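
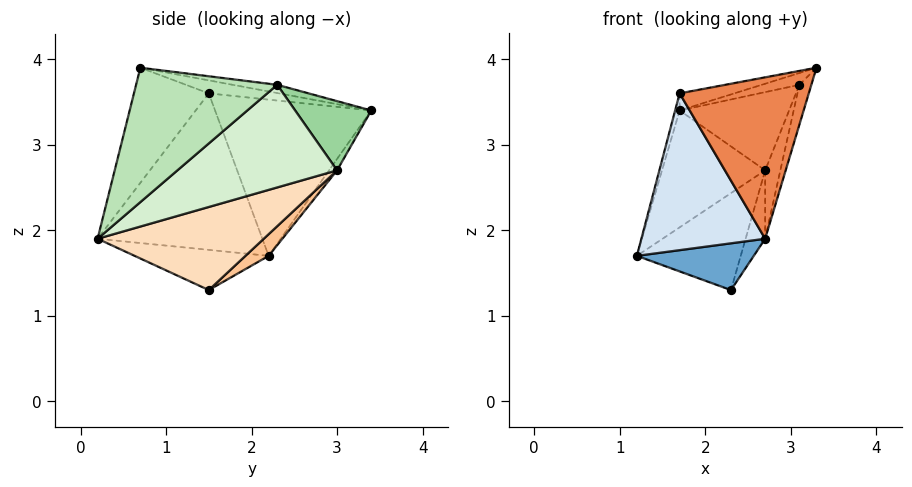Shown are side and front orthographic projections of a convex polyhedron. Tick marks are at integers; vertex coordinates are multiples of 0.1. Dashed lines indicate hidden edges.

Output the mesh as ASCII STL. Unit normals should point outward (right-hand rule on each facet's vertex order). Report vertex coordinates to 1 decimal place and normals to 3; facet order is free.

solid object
 facet normal -0.554 -0.483 -0.678
  outer loop
   vertex 2.7 0.2 1.9
   vertex 1.2 2.2 1.7
   vertex 2.3 1.5 1.3
  endloop
 endfacet
 facet normal -0.964 0.028 0.264
  outer loop
   vertex 1.7 1.5 3.6
   vertex 1.7 3.4 3.4
   vertex 1.2 2.2 1.7
  endloop
 endfacet
 facet normal -0.133 0.104 0.986
  outer loop
   vertex 1.7 1.5 3.6
   vertex 3.3 0.7 3.9
   vertex 1.7 3.4 3.4
  endloop
 endfacet
 facet normal -0.799 -0.601 -0.011
  outer loop
   vertex 1.7 1.5 3.6
   vertex 1.2 2.2 1.7
   vertex 2.7 0.2 1.9
  endloop
 endfacet
 facet normal -0.471 -0.812 0.344
  outer loop
   vertex 1.7 1.5 3.6
   vertex 2.7 0.2 1.9
   vertex 3.3 0.7 3.9
  endloop
 endfacet
 facet normal -0.064 0.824 -0.563
  outer loop
   vertex 2.7 3.0 2.7
   vertex 1.2 2.2 1.7
   vertex 1.7 3.4 3.4
  endloop
 endfacet
 facet normal 0.146 0.654 -0.742
  outer loop
   vertex 2.7 3.0 2.7
   vertex 2.3 1.5 1.3
   vertex 1.2 2.2 1.7
  endloop
 endfacet
 facet normal 0.919 0.108 -0.379
  outer loop
   vertex 2.7 3.0 2.7
   vertex 2.7 0.2 1.9
   vertex 2.3 1.5 1.3
  endloop
 endfacet
 facet normal -0.127 0.107 0.986
  outer loop
   vertex 3.1 2.3 3.7
   vertex 1.7 3.4 3.4
   vertex 3.3 0.7 3.9
  endloop
 endfacet
 facet normal 0.539 0.776 0.327
  outer loop
   vertex 3.1 2.3 3.7
   vertex 2.7 3.0 2.7
   vertex 1.7 3.4 3.4
  endloop
 endfacet
 facet normal 0.949 0.081 -0.305
  outer loop
   vertex 3.1 2.3 3.7
   vertex 3.3 0.7 3.9
   vertex 2.7 0.2 1.9
  endloop
 endfacet
 facet normal 0.945 0.090 -0.315
  outer loop
   vertex 3.1 2.3 3.7
   vertex 2.7 0.2 1.9
   vertex 2.7 3.0 2.7
  endloop
 endfacet
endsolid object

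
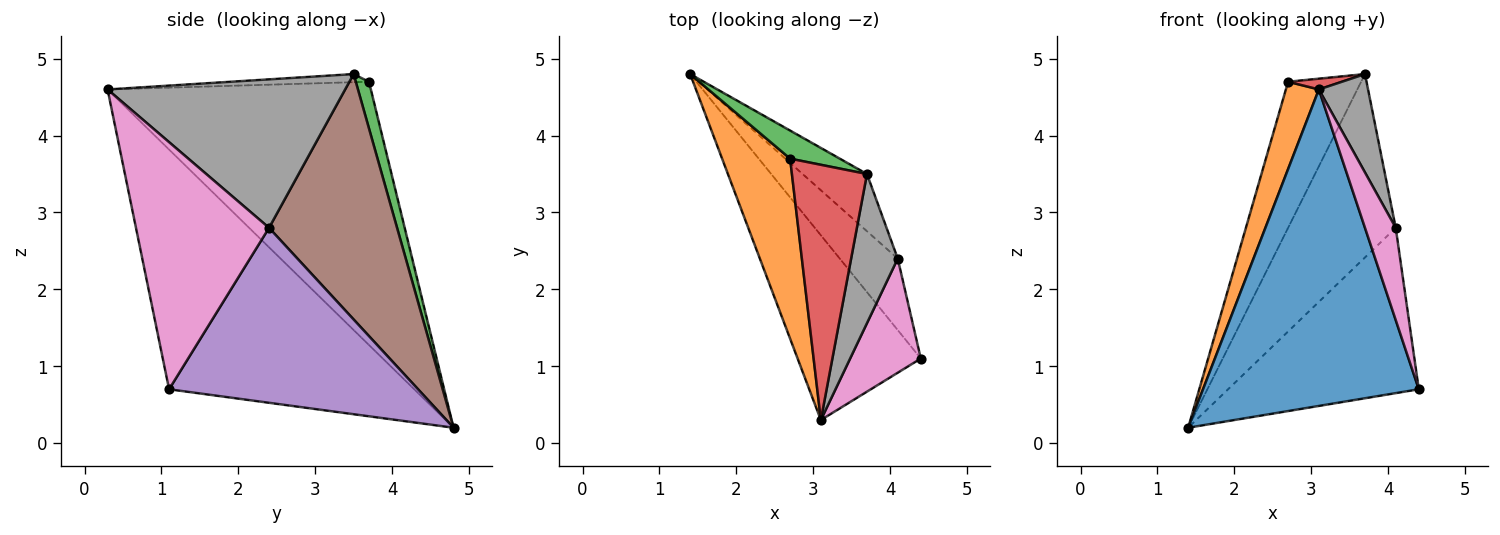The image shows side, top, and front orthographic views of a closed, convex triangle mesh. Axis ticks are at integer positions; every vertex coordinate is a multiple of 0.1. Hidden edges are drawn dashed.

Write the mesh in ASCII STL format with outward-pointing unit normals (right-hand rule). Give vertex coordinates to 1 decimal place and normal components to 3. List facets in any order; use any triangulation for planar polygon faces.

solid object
 facet normal -0.700 -0.616 -0.360
  outer loop
   vertex 3.1 0.3 4.6
   vertex 1.4 4.8 0.2
   vertex 4.4 1.1 0.7
  endloop
 endfacet
 facet normal -0.961 -0.120 0.248
  outer loop
   vertex 2.7 3.7 4.7
   vertex 1.4 4.8 0.2
   vertex 3.1 0.3 4.6
  endloop
 endfacet
 facet normal 0.175 0.967 0.186
  outer loop
   vertex 2.7 3.7 4.7
   vertex 3.7 3.5 4.8
   vertex 1.4 4.8 0.2
  endloop
 endfacet
 facet normal -0.108 -0.042 0.993
  outer loop
   vertex 2.7 3.7 4.7
   vertex 3.1 0.3 4.6
   vertex 3.7 3.5 4.8
  endloop
 endfacet
 facet normal 0.768 0.588 -0.254
  outer loop
   vertex 4.1 2.4 2.8
   vertex 4.4 1.1 0.7
   vertex 1.4 4.8 0.2
  endloop
 endfacet
 facet normal 0.750 0.631 -0.197
  outer loop
   vertex 4.1 2.4 2.8
   vertex 1.4 4.8 0.2
   vertex 3.7 3.5 4.8
  endloop
 endfacet
 facet normal 0.939 -0.217 0.268
  outer loop
   vertex 4.1 2.4 2.8
   vertex 3.1 0.3 4.6
   vertex 4.4 1.1 0.7
  endloop
 endfacet
 facet normal 0.936 -0.194 0.294
  outer loop
   vertex 4.1 2.4 2.8
   vertex 3.7 3.5 4.8
   vertex 3.1 0.3 4.6
  endloop
 endfacet
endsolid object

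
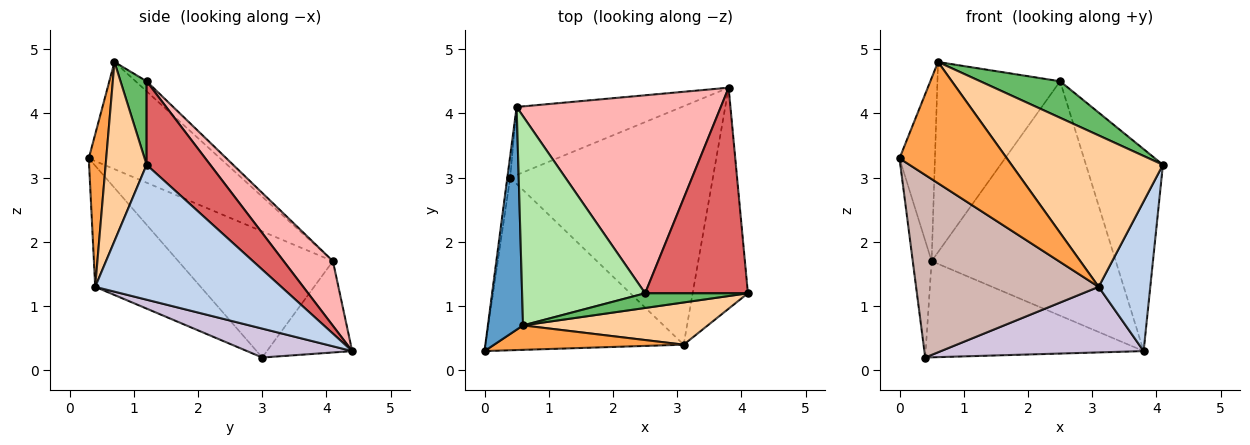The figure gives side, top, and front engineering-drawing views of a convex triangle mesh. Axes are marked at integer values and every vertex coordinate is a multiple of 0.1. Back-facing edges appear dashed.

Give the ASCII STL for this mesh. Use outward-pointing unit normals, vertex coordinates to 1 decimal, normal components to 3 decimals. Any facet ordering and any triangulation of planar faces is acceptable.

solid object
 facet normal -0.920 0.248 0.302
  outer loop
   vertex 0.5 4.1 1.7
   vertex 0.0 0.3 3.3
   vertex 0.6 0.7 4.8
  endloop
 endfacet
 facet normal 0.896 -0.249 -0.367
  outer loop
   vertex 3.1 0.4 1.3
   vertex 3.8 4.4 0.3
   vertex 4.1 1.2 3.2
  endloop
 endfacet
 facet normal 0.157 -0.968 0.195
  outer loop
   vertex 3.1 0.4 1.3
   vertex 0.6 0.7 4.8
   vertex 0.0 0.3 3.3
  endloop
 endfacet
 facet normal 0.252 -0.932 0.260
  outer loop
   vertex 3.1 0.4 1.3
   vertex 4.1 1.2 3.2
   vertex 0.6 0.7 4.8
  endloop
 endfacet
 facet normal 0.290 -0.888 0.357
  outer loop
   vertex 2.5 1.2 4.5
   vertex 0.6 0.7 4.8
   vertex 4.1 1.2 3.2
  endloop
 endfacet
 facet normal -0.060 0.672 0.738
  outer loop
   vertex 2.5 1.2 4.5
   vertex 0.5 4.1 1.7
   vertex 0.6 0.7 4.8
  endloop
 endfacet
 facet normal 0.501 0.606 0.617
  outer loop
   vertex 2.5 1.2 4.5
   vertex 4.1 1.2 3.2
   vertex 3.8 4.4 0.3
  endloop
 endfacet
 facet normal 0.200 0.748 0.632
  outer loop
   vertex 2.5 1.2 4.5
   vertex 3.8 4.4 0.3
   vertex 0.5 4.1 1.7
  endloop
 endfacet
 facet normal -0.304 0.778 -0.550
  outer loop
   vertex 0.4 3.0 0.2
   vertex 0.5 4.1 1.7
   vertex 3.8 4.4 0.3
  endloop
 endfacet
 facet normal 0.136 -0.263 -0.955
  outer loop
   vertex 0.4 3.0 0.2
   vertex 3.8 4.4 0.3
   vertex 3.1 0.4 1.3
  endloop
 endfacet
 facet normal -0.992 0.121 -0.023
  outer loop
   vertex 0.4 3.0 0.2
   vertex 0.0 0.3 3.3
   vertex 0.5 4.1 1.7
  endloop
 endfacet
 facet normal -0.387 -0.670 -0.633
  outer loop
   vertex 0.4 3.0 0.2
   vertex 3.1 0.4 1.3
   vertex 0.0 0.3 3.3
  endloop
 endfacet
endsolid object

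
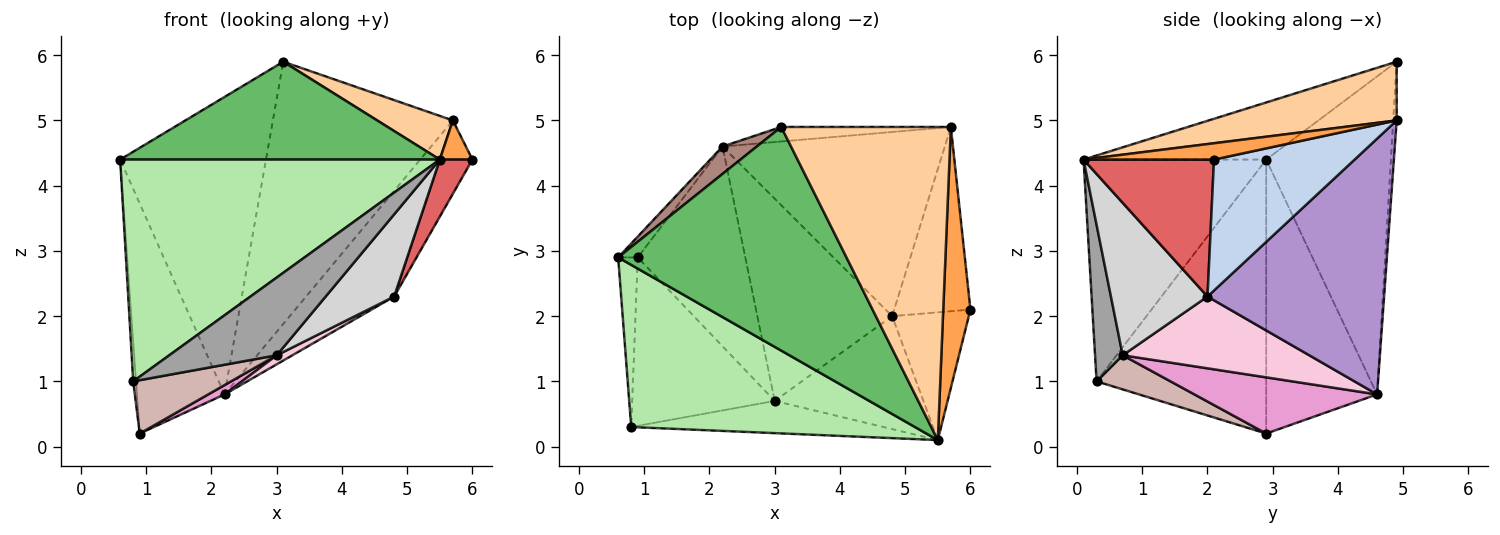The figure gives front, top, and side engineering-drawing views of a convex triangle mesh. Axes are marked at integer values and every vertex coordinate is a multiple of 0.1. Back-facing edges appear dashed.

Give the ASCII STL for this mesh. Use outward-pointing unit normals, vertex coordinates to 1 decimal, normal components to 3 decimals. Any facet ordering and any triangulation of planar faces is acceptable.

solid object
 facet normal -0.997 0.016 -0.071
  outer loop
   vertex 0.8 0.3 1.0
   vertex 0.6 2.9 4.4
   vertex 0.9 2.9 0.2
  endloop
 endfacet
 facet normal 0.847 0.197 -0.494
  outer loop
   vertex 4.8 2.0 2.3
   vertex 5.7 4.9 5.0
   vertex 6.0 2.1 4.4
  endloop
 endfacet
 facet normal 0.510 -0.128 0.850
  outer loop
   vertex 5.5 0.1 4.4
   vertex 6.0 2.1 4.4
   vertex 5.7 4.9 5.0
  endloop
 endfacet
 facet normal 0.324 -0.131 0.937
  outer loop
   vertex 5.5 0.1 4.4
   vertex 5.7 4.9 5.0
   vertex 3.1 4.9 5.9
  endloop
 endfacet
 facet normal -0.223 -0.391 0.893
  outer loop
   vertex 5.5 0.1 4.4
   vertex 3.1 4.9 5.9
   vertex 0.6 2.9 4.4
  endloop
 endfacet
 facet normal -0.419 -0.733 0.536
  outer loop
   vertex 5.5 0.1 4.4
   vertex 0.6 2.9 4.4
   vertex 0.8 0.3 1.0
  endloop
 endfacet
 facet normal 0.853 -0.213 -0.477
  outer loop
   vertex 5.5 0.1 4.4
   vertex 4.8 2.0 2.3
   vertex 6.0 2.1 4.4
  endloop
 endfacet
 facet normal -0.019 0.998 -0.055
  outer loop
   vertex 2.2 4.6 0.8
   vertex 3.1 4.9 5.9
   vertex 5.7 4.9 5.0
  endloop
 endfacet
 facet normal 0.706 0.352 -0.614
  outer loop
   vertex 2.2 4.6 0.8
   vertex 5.7 4.9 5.0
   vertex 4.8 2.0 2.3
  endloop
 endfacet
 facet normal -0.783 0.619 -0.056
  outer loop
   vertex 2.2 4.6 0.8
   vertex 0.9 2.9 0.2
   vertex 0.6 2.9 4.4
  endloop
 endfacet
 facet normal -0.648 0.758 0.070
  outer loop
   vertex 2.2 4.6 0.8
   vertex 0.6 2.9 4.4
   vertex 3.1 4.9 5.9
  endloop
 endfacet
 facet normal 0.223 -0.295 -0.929
  outer loop
   vertex 3.0 0.7 1.4
   vertex 0.8 0.3 1.0
   vertex 0.9 2.9 0.2
  endloop
 endfacet
 facet normal 0.463 -0.041 -0.886
  outer loop
   vertex 3.0 0.7 1.4
   vertex 0.9 2.9 0.2
   vertex 2.2 4.6 0.8
  endloop
 endfacet
 facet normal 0.469 -0.039 -0.882
  outer loop
   vertex 3.0 0.7 1.4
   vertex 2.2 4.6 0.8
   vertex 4.8 2.0 2.3
  endloop
 endfacet
 facet normal 0.231 -0.899 -0.372
  outer loop
   vertex 3.0 0.7 1.4
   vertex 5.5 0.1 4.4
   vertex 0.8 0.3 1.0
  endloop
 endfacet
 facet normal 0.638 -0.453 -0.622
  outer loop
   vertex 3.0 0.7 1.4
   vertex 4.8 2.0 2.3
   vertex 5.5 0.1 4.4
  endloop
 endfacet
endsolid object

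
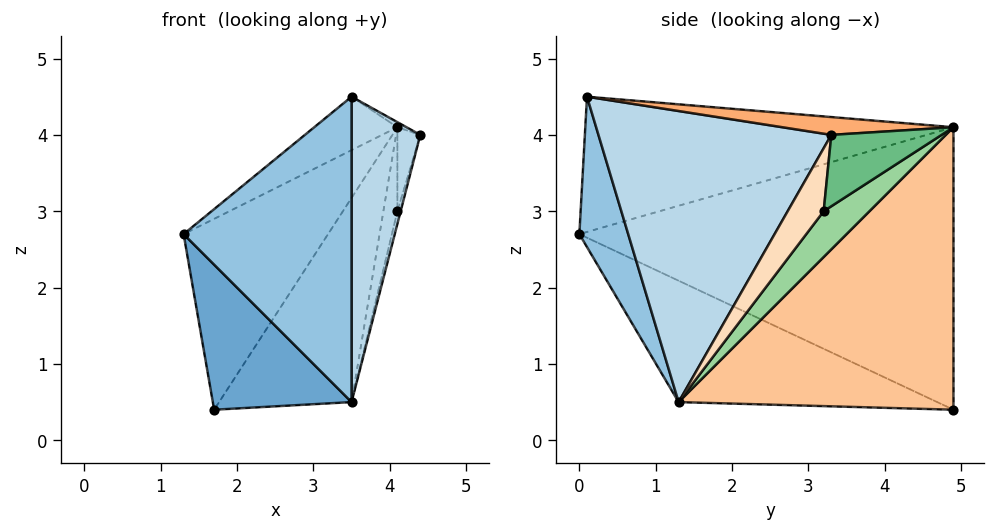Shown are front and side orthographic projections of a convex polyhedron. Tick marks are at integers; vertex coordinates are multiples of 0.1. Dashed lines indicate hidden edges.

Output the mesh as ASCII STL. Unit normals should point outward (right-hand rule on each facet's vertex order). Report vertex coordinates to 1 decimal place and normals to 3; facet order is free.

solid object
 facet normal -0.575 -0.309 -0.758
  outer loop
   vertex 3.5 1.3 0.5
   vertex 1.3 0.0 2.7
   vertex 1.7 4.9 0.4
  endloop
 endfacet
 facet normal 0.268 -0.923 -0.277
  outer loop
   vertex 3.5 1.3 0.5
   vertex 3.5 0.1 4.5
   vertex 1.3 0.0 2.7
  endloop
 endfacet
 facet normal 0.956 -0.282 -0.085
  outer loop
   vertex 3.5 1.3 0.5
   vertex 4.4 3.3 4.0
   vertex 3.5 0.1 4.5
  endloop
 endfacet
 facet normal -0.798 0.308 0.518
  outer loop
   vertex 4.1 4.9 4.1
   vertex 1.7 4.9 0.4
   vertex 1.3 0.0 2.7
  endloop
 endfacet
 facet normal -0.631 0.142 0.763
  outer loop
   vertex 4.1 4.9 4.1
   vertex 1.3 0.0 2.7
   vertex 3.5 0.1 4.5
  endloop
 endfacet
 facet normal 0.423 0.023 0.906
  outer loop
   vertex 4.1 4.9 4.1
   vertex 3.5 0.1 4.5
   vertex 4.4 3.3 4.0
  endloop
 endfacet
 facet normal 0.778 0.375 -0.505
  outer loop
   vertex 4.1 4.9 4.1
   vertex 3.5 1.3 0.5
   vertex 1.7 4.9 0.4
  endloop
 endfacet
 facet normal 0.952 0.087 -0.294
  outer loop
   vertex 4.1 3.2 3.0
   vertex 4.4 3.3 4.0
   vertex 3.5 1.3 0.5
  endloop
 endfacet
 facet normal 0.934 0.194 -0.300
  outer loop
   vertex 4.1 3.2 3.0
   vertex 4.1 4.9 4.1
   vertex 4.4 3.3 4.0
  endloop
 endfacet
 facet normal 0.872 0.266 -0.412
  outer loop
   vertex 4.1 3.2 3.0
   vertex 3.5 1.3 0.5
   vertex 4.1 4.9 4.1
  endloop
 endfacet
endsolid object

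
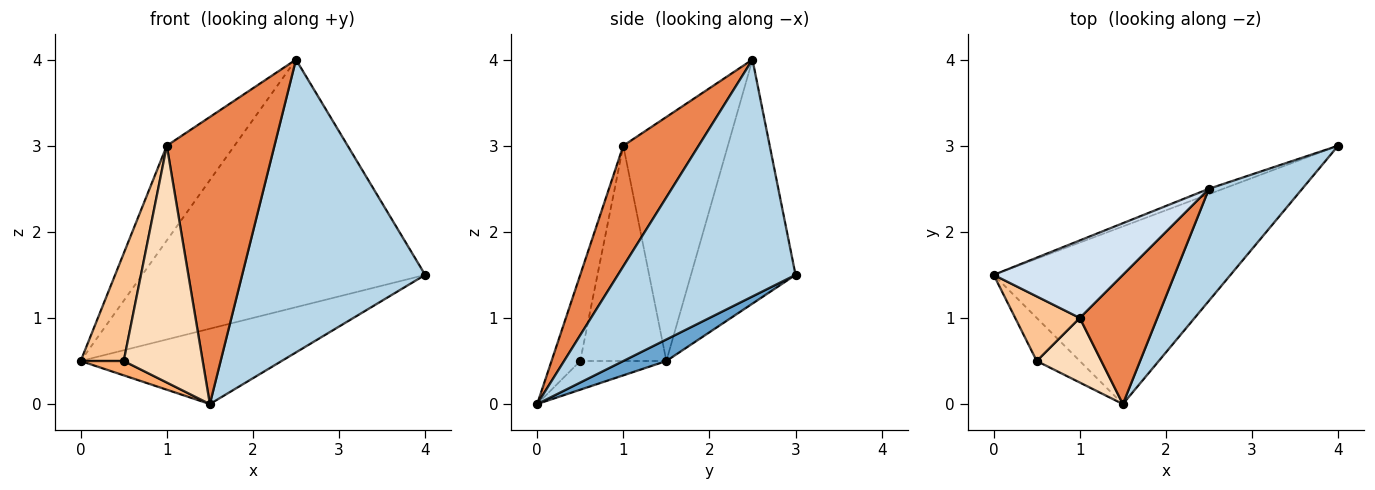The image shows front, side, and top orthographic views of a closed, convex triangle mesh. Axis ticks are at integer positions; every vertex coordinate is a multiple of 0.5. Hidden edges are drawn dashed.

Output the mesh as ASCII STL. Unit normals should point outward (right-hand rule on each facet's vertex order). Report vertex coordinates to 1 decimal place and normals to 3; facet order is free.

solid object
 facet normal 0.083 0.389 -0.917
  outer loop
   vertex 1.5 0.0 0.0
   vertex 0.0 1.5 0.5
   vertex 4.0 3.0 1.5
  endloop
 endfacet
 facet normal -0.347 0.938 -0.020
  outer loop
   vertex 2.5 2.5 4.0
   vertex 4.0 3.0 1.5
   vertex 0.0 1.5 0.5
  endloop
 endfacet
 facet normal 0.672 -0.692 0.265
  outer loop
   vertex 2.5 2.5 4.0
   vertex 1.5 0.0 0.0
   vertex 4.0 3.0 1.5
  endloop
 endfacet
 facet normal -0.767 0.496 0.406
  outer loop
   vertex 1.0 1.0 3.0
   vertex 2.5 2.5 4.0
   vertex 0.0 1.5 0.5
  endloop
 endfacet
 facet normal 0.538 -0.769 0.346
  outer loop
   vertex 1.0 1.0 3.0
   vertex 1.5 0.0 0.0
   vertex 2.5 2.5 4.0
  endloop
 endfacet
 facet normal -0.535 -0.267 -0.802
  outer loop
   vertex 0.5 0.5 0.5
   vertex 0.0 1.5 0.5
   vertex 1.5 0.0 0.0
  endloop
 endfacet
 facet normal -0.864 -0.432 0.259
  outer loop
   vertex 0.5 0.5 0.5
   vertex 1.0 1.0 3.0
   vertex 0.0 1.5 0.5
  endloop
 endfacet
 facet normal -0.331 -0.910 0.248
  outer loop
   vertex 0.5 0.5 0.5
   vertex 1.5 0.0 0.0
   vertex 1.0 1.0 3.0
  endloop
 endfacet
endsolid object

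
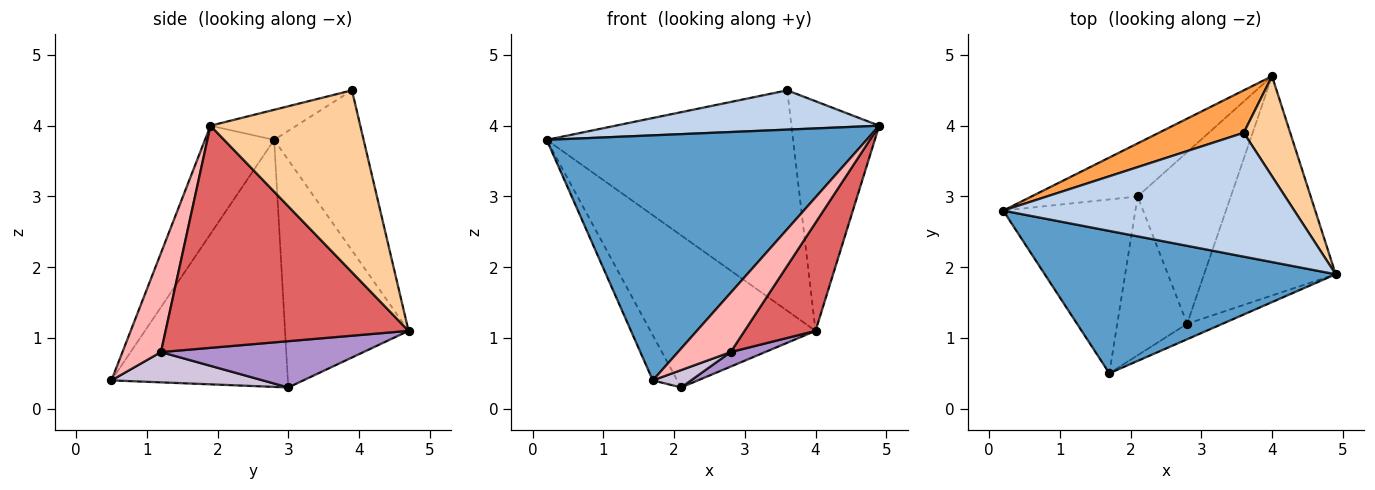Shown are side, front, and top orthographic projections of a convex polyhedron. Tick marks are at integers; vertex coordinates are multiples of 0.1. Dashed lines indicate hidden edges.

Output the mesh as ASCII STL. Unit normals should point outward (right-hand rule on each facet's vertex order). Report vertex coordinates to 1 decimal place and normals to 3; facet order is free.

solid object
 facet normal -0.184 -0.850 0.494
  outer loop
   vertex 1.7 0.5 0.4
   vertex 4.9 1.9 4.0
   vertex 0.2 2.8 3.8
  endloop
 endfacet
 facet normal -0.098 -0.301 0.949
  outer loop
   vertex 3.6 3.9 4.5
   vertex 0.2 2.8 3.8
   vertex 4.9 1.9 4.0
  endloop
 endfacet
 facet normal -0.336 0.925 0.178
  outer loop
   vertex 3.6 3.9 4.5
   vertex 4.0 4.7 1.1
   vertex 0.2 2.8 3.8
  endloop
 endfacet
 facet normal 0.843 0.494 0.215
  outer loop
   vertex 3.6 3.9 4.5
   vertex 4.9 1.9 4.0
   vertex 4.0 4.7 1.1
  endloop
 endfacet
 facet normal -0.577 0.771 -0.269
  outer loop
   vertex 2.1 3.0 0.3
   vertex 0.2 2.8 3.8
   vertex 4.0 4.7 1.1
  endloop
 endfacet
 facet normal -0.875 0.121 -0.468
  outer loop
   vertex 2.1 3.0 0.3
   vertex 1.7 0.5 0.4
   vertex 0.2 2.8 3.8
  endloop
 endfacet
 facet normal 0.834 -0.244 -0.494
  outer loop
   vertex 2.8 1.2 0.8
   vertex 4.0 4.7 1.1
   vertex 4.9 1.9 4.0
  endloop
 endfacet
 facet normal 0.578 -0.790 -0.206
  outer loop
   vertex 2.8 1.2 0.8
   vertex 4.9 1.9 4.0
   vertex 1.7 0.5 0.4
  endloop
 endfacet
 facet normal 0.444 -0.076 -0.893
  outer loop
   vertex 2.8 1.2 0.8
   vertex 2.1 3.0 0.3
   vertex 4.0 4.7 1.1
  endloop
 endfacet
 facet normal 0.396 -0.100 -0.913
  outer loop
   vertex 2.8 1.2 0.8
   vertex 1.7 0.5 0.4
   vertex 2.1 3.0 0.3
  endloop
 endfacet
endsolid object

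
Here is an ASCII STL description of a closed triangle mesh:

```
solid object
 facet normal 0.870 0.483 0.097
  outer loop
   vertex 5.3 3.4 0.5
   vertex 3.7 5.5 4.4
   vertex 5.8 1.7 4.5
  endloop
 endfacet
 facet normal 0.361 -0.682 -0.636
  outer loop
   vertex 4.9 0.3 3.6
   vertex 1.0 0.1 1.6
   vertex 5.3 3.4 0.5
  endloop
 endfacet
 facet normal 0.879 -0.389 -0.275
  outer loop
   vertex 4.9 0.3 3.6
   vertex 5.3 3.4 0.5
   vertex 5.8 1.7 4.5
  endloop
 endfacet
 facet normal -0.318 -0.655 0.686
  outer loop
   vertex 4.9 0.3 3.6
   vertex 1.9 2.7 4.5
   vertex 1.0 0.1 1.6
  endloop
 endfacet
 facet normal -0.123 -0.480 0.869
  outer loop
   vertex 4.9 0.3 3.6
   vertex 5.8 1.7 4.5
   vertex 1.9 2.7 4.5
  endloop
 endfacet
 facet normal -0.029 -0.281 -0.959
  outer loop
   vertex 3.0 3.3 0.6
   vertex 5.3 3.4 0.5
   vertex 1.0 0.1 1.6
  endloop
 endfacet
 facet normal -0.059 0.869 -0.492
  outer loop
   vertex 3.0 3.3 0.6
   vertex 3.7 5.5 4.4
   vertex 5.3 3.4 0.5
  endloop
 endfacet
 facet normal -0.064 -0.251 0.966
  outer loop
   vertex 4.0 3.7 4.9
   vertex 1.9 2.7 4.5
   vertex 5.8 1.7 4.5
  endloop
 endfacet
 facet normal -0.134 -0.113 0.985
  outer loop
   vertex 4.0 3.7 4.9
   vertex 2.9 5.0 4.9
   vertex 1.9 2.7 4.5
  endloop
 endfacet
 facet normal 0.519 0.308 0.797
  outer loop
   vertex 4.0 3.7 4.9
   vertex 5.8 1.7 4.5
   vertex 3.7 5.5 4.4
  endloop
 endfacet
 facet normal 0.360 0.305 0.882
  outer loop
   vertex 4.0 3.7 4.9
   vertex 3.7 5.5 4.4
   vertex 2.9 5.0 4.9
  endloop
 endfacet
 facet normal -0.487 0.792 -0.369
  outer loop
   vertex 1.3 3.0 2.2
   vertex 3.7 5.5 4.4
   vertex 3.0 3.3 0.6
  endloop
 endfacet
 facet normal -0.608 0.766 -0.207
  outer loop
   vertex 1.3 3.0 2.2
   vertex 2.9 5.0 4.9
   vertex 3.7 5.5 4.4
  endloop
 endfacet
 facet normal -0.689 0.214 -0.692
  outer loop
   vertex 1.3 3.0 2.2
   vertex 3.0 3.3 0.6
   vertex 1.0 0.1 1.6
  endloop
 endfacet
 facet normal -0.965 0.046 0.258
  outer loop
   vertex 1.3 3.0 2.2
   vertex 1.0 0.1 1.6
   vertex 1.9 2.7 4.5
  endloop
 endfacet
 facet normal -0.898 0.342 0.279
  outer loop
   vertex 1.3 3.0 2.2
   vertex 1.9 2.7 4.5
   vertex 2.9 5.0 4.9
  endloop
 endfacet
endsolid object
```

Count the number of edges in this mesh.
24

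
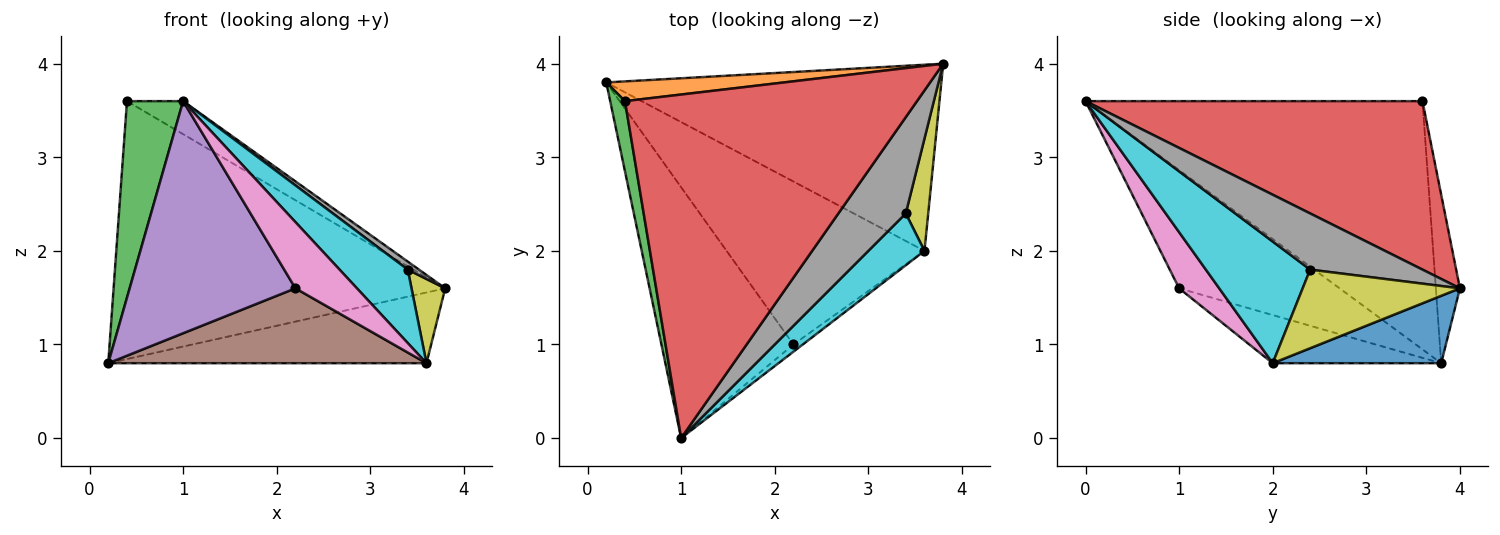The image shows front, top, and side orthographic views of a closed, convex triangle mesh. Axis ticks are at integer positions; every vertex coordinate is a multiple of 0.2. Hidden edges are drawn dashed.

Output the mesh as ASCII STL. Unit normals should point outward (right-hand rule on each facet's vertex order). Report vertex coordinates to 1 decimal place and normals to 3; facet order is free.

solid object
 facet normal 0.185 0.349 -0.919
  outer loop
   vertex 3.6 2.0 0.8
   vertex 0.2 3.8 0.8
   vertex 3.8 4.0 1.6
  endloop
 endfacet
 facet normal -0.072 0.994 0.076
  outer loop
   vertex 0.4 3.6 3.6
   vertex 3.8 4.0 1.6
   vertex 0.2 3.8 0.8
  endloop
 endfacet
 facet normal -0.985 -0.164 0.059
  outer loop
   vertex 0.4 3.6 3.6
   vertex 0.2 3.8 0.8
   vertex 1.0 0.0 3.6
  endloop
 endfacet
 facet normal 0.498 0.083 0.863
  outer loop
   vertex 0.4 3.6 3.6
   vertex 1.0 0.0 3.6
   vertex 3.8 4.0 1.6
  endloop
 endfacet
 facet normal -0.549 -0.568 -0.613
  outer loop
   vertex 2.2 1.0 1.6
   vertex 1.0 0.0 3.6
   vertex 0.2 3.8 0.8
  endloop
 endfacet
 facet normal -0.216 -0.408 -0.887
  outer loop
   vertex 2.2 1.0 1.6
   vertex 0.2 3.8 0.8
   vertex 3.6 2.0 0.8
  endloop
 endfacet
 facet normal 0.544 -0.834 -0.091
  outer loop
   vertex 2.2 1.0 1.6
   vertex 3.6 2.0 0.8
   vertex 1.0 0.0 3.6
  endloop
 endfacet
 facet normal 0.639 -0.064 0.767
  outer loop
   vertex 3.4 2.4 1.8
   vertex 3.8 4.0 1.6
   vertex 1.0 0.0 3.6
  endloop
 endfacet
 facet normal 0.942 -0.202 0.269
  outer loop
   vertex 3.4 2.4 1.8
   vertex 3.6 2.0 0.8
   vertex 3.8 4.0 1.6
  endloop
 endfacet
 facet normal 0.781 -0.510 0.360
  outer loop
   vertex 3.4 2.4 1.8
   vertex 1.0 0.0 3.6
   vertex 3.6 2.0 0.8
  endloop
 endfacet
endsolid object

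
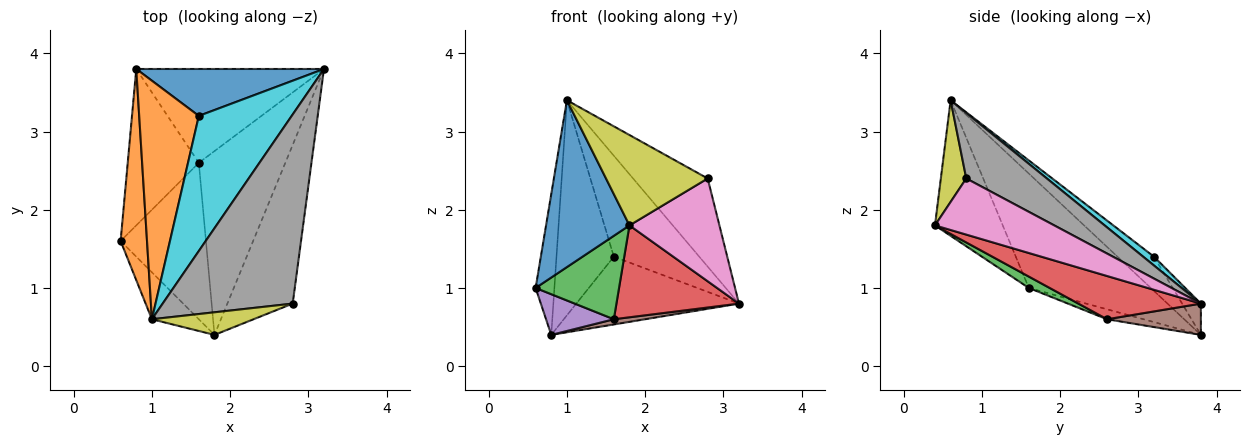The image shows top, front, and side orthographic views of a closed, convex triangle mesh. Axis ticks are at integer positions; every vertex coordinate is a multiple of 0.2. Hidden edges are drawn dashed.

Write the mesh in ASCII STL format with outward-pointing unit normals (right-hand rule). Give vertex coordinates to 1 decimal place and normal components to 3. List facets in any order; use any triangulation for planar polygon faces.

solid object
 facet normal -0.616 -0.758 -0.213
  outer loop
   vertex 1.0 0.6 3.4
   vertex 0.6 1.6 1.0
   vertex 1.8 0.4 1.8
  endloop
 endfacet
 facet normal -0.964 0.148 0.222
  outer loop
   vertex 0.8 3.8 0.4
   vertex 0.6 1.6 1.0
   vertex 1.0 0.6 3.4
  endloop
 endfacet
 facet normal 0.117 -0.467 -0.876
  outer loop
   vertex 1.6 2.6 0.6
   vertex 1.8 0.4 1.8
   vertex 0.6 1.6 1.0
  endloop
 endfacet
 facet normal 0.408 -0.408 -0.816
  outer loop
   vertex 1.6 2.6 0.6
   vertex 3.2 3.8 0.8
   vertex 1.8 0.4 1.8
  endloop
 endfacet
 facet normal -0.134 -0.249 -0.959
  outer loop
   vertex 1.6 2.6 0.6
   vertex 0.6 1.6 1.0
   vertex 0.8 3.8 0.4
  endloop
 endfacet
 facet normal 0.164 -0.055 -0.985
  outer loop
   vertex 1.6 2.6 0.6
   vertex 0.8 3.8 0.4
   vertex 3.2 3.8 0.8
  endloop
 endfacet
 facet normal 0.585 -0.441 -0.681
  outer loop
   vertex 2.8 0.8 2.4
   vertex 1.8 0.4 1.8
   vertex 3.2 3.8 0.8
  endloop
 endfacet
 facet normal 0.415 0.384 0.824
  outer loop
   vertex 2.8 0.8 2.4
   vertex 3.2 3.8 0.8
   vertex 1.0 0.6 3.4
  endloop
 endfacet
 facet normal 0.236 -0.943 0.236
  outer loop
   vertex 2.8 0.8 2.4
   vertex 1.0 0.6 3.4
   vertex 1.8 0.4 1.8
  endloop
 endfacet
 facet normal 0.076 0.597 0.799
  outer loop
   vertex 1.6 3.2 1.4
   vertex 1.0 0.6 3.4
   vertex 3.2 3.8 0.8
  endloop
 endfacet
 facet normal -0.094 0.819 0.567
  outer loop
   vertex 1.6 3.2 1.4
   vertex 3.2 3.8 0.8
   vertex 0.8 3.8 0.4
  endloop
 endfacet
 facet normal -0.392 0.616 0.683
  outer loop
   vertex 1.6 3.2 1.4
   vertex 0.8 3.8 0.4
   vertex 1.0 0.6 3.4
  endloop
 endfacet
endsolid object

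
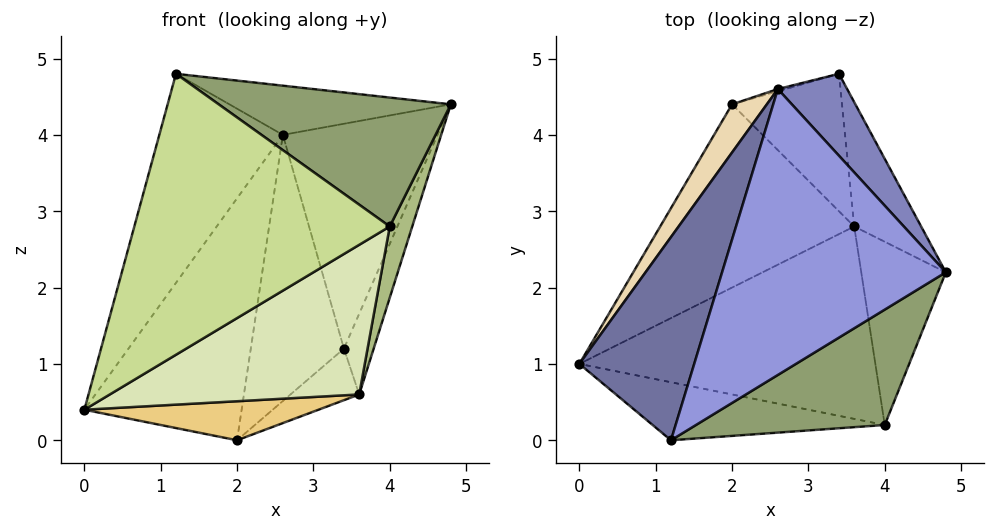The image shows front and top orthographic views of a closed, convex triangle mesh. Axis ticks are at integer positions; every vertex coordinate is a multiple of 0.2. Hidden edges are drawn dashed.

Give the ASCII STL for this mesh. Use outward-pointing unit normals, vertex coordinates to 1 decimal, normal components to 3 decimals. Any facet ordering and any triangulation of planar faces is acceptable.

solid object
 facet normal -0.891 0.326 0.317
  outer loop
   vertex 2.6 4.6 4.0
   vertex 0.0 1.0 0.4
   vertex 1.2 0.0 4.8
  endloop
 endfacet
 facet normal 0.694 0.677 0.247
  outer loop
   vertex 2.6 4.6 4.0
   vertex 4.8 2.2 4.4
   vertex 3.4 4.8 1.2
  endloop
 endfacet
 facet normal 0.006 0.170 0.985
  outer loop
   vertex 2.6 4.6 4.0
   vertex 1.2 0.0 4.8
   vertex 4.8 2.2 4.4
  endloop
 endfacet
 facet normal 0.946 0.176 -0.271
  outer loop
   vertex 3.6 2.8 0.6
   vertex 3.4 4.8 1.2
   vertex 4.8 2.2 4.4
  endloop
 endfacet
 facet normal 0.468 -0.659 0.589
  outer loop
   vertex 4.0 0.2 2.8
   vertex 4.8 2.2 4.4
   vertex 1.2 0.0 4.8
  endloop
 endfacet
 facet normal 0.941 -0.123 -0.316
  outer loop
   vertex 4.0 0.2 2.8
   vertex 3.6 2.8 0.6
   vertex 4.8 2.2 4.4
  endloop
 endfacet
 facet normal -0.074 -0.977 -0.202
  outer loop
   vertex 4.0 0.2 2.8
   vertex 1.2 0.0 4.8
   vertex 0.0 1.0 0.4
  endloop
 endfacet
 facet normal 0.331 -0.579 -0.745
  outer loop
   vertex 4.0 0.2 2.8
   vertex 0.0 1.0 0.4
   vertex 3.6 2.8 0.6
  endloop
 endfacet
 facet normal 0.575 0.287 -0.766
  outer loop
   vertex 2.0 4.4 0.0
   vertex 3.4 4.8 1.2
   vertex 3.6 2.8 0.6
  endloop
 endfacet
 facet normal -0.268 0.963 -0.008
  outer loop
   vertex 2.0 4.4 0.0
   vertex 2.6 4.6 4.0
   vertex 3.4 4.8 1.2
  endloop
 endfacet
 facet normal 0.157 -0.206 -0.966
  outer loop
   vertex 2.0 4.4 0.0
   vertex 3.6 2.8 0.6
   vertex 0.0 1.0 0.4
  endloop
 endfacet
 facet normal -0.852 0.513 0.102
  outer loop
   vertex 2.0 4.4 0.0
   vertex 0.0 1.0 0.4
   vertex 2.6 4.6 4.0
  endloop
 endfacet
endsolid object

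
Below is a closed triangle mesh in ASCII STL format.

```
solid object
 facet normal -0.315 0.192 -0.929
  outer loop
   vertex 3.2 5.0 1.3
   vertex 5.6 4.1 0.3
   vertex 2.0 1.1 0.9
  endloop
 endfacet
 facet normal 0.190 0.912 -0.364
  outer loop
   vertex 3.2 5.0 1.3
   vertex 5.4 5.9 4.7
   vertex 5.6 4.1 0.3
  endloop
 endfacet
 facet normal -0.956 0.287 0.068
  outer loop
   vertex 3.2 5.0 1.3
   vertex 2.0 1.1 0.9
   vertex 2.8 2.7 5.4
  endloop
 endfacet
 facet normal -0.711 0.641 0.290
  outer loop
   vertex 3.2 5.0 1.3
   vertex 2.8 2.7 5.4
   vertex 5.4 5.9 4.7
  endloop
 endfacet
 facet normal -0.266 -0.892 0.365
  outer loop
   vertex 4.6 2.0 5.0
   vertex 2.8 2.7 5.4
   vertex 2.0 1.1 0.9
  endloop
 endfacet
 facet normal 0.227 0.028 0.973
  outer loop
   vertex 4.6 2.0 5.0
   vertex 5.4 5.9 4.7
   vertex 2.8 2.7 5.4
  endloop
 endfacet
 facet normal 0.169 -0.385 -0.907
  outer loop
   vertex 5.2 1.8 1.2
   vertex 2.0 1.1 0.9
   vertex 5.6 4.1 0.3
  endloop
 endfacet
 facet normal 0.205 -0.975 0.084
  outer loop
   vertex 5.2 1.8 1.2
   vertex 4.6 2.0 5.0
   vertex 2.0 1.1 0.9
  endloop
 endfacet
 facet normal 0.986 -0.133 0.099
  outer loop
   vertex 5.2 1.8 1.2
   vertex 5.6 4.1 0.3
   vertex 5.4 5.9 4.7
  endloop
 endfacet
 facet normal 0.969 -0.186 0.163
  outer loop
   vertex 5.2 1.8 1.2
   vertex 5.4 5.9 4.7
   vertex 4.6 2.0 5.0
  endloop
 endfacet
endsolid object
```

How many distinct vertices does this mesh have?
7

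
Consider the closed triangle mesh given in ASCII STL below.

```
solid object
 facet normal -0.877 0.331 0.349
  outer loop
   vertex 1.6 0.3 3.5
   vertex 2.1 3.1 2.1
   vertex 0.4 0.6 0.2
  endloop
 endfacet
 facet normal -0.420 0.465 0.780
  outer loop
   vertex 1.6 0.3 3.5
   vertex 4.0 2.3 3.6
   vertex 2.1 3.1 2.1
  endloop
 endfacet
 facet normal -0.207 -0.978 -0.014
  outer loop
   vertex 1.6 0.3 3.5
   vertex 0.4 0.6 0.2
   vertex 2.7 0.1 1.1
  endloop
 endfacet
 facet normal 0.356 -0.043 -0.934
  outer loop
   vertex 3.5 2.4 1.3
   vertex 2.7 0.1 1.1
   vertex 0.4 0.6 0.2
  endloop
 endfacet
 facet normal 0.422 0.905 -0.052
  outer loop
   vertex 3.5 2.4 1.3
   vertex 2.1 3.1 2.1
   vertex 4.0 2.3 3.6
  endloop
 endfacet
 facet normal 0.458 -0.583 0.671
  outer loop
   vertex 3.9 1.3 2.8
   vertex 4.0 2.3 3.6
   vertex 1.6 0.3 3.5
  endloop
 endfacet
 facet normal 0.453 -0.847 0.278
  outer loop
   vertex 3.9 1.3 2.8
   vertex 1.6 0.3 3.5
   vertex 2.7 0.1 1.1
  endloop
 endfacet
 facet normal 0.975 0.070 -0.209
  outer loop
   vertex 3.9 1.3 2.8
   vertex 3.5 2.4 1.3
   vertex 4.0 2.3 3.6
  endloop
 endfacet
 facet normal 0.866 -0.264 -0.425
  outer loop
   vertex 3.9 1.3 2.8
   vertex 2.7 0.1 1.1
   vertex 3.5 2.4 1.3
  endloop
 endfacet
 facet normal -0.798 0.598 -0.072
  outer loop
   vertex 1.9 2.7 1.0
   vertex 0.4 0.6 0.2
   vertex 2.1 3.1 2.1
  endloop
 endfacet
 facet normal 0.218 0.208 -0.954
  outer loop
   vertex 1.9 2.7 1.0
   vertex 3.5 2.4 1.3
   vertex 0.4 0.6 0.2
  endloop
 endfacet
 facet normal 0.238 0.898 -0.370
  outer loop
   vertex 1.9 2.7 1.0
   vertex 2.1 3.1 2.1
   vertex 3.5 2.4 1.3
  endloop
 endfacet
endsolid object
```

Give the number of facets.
12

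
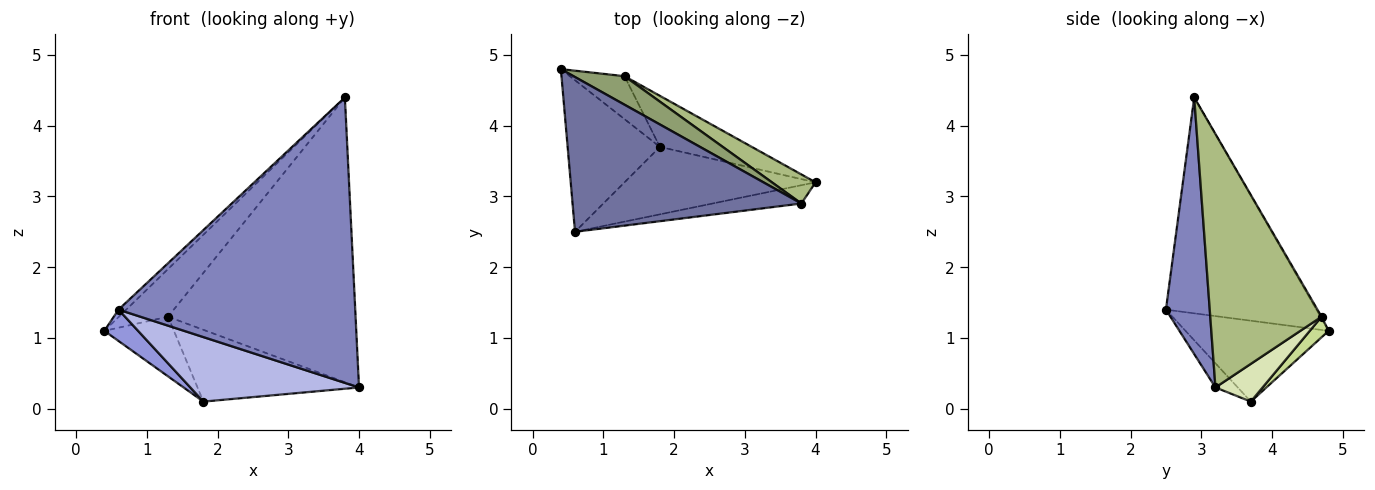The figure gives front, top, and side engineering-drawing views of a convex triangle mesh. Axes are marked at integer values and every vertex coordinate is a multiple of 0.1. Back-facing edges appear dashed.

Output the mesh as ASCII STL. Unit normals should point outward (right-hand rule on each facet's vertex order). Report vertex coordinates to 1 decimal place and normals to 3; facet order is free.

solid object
 facet normal -0.686 0.035 0.727
  outer loop
   vertex 3.8 2.9 4.4
   vertex 0.4 4.8 1.1
   vertex 0.6 2.5 1.4
  endloop
 endfacet
 facet normal 0.182 -0.981 -0.063
  outer loop
   vertex 3.8 2.9 4.4
   vertex 0.6 2.5 1.4
   vertex 4.0 3.2 0.3
  endloop
 endfacet
 facet normal -0.651 -0.154 -0.743
  outer loop
   vertex 1.8 3.7 0.1
   vertex 0.6 2.5 1.4
   vertex 0.4 4.8 1.1
  endloop
 endfacet
 facet normal -0.091 -0.688 -0.720
  outer loop
   vertex 1.8 3.7 0.1
   vertex 4.0 3.2 0.3
   vertex 0.6 2.5 1.4
  endloop
 endfacet
 facet normal -0.019 0.858 0.513
  outer loop
   vertex 1.3 4.7 1.3
   vertex 0.4 4.8 1.1
   vertex 3.8 2.9 4.4
  endloop
 endfacet
 facet normal 0.508 0.857 0.087
  outer loop
   vertex 1.3 4.7 1.3
   vertex 3.8 2.9 4.4
   vertex 4.0 3.2 0.3
  endloop
 endfacet
 facet normal 0.215 0.792 -0.571
  outer loop
   vertex 1.3 4.7 1.3
   vertex 1.8 3.7 0.1
   vertex 0.4 4.8 1.1
  endloop
 endfacet
 facet normal 0.231 0.793 -0.564
  outer loop
   vertex 1.3 4.7 1.3
   vertex 4.0 3.2 0.3
   vertex 1.8 3.7 0.1
  endloop
 endfacet
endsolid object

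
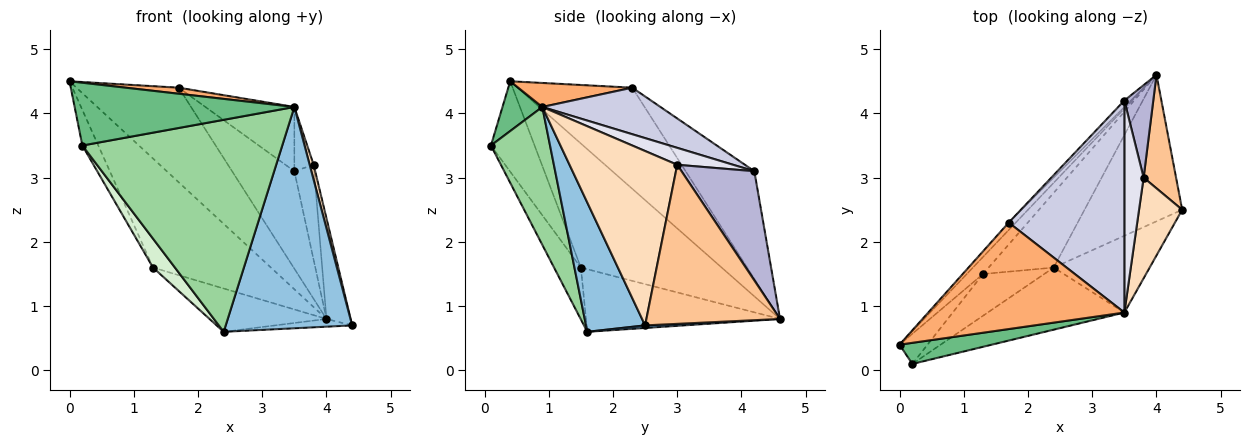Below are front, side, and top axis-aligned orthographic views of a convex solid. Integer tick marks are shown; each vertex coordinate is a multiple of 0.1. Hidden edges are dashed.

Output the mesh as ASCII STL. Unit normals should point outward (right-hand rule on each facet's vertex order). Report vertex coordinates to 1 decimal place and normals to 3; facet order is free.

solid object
 facet normal 0.026 0.053 -0.998
  outer loop
   vertex 2.4 1.6 0.6
   vertex 4.0 4.6 0.8
   vertex 4.4 2.5 0.7
  endloop
 endfacet
 facet normal 0.404 -0.864 -0.300
  outer loop
   vertex 3.5 0.9 4.1
   vertex 2.4 1.6 0.6
   vertex 4.4 2.5 0.7
  endloop
 endfacet
 facet normal -0.763 0.639 -0.100
  outer loop
   vertex 1.3 1.5 1.6
   vertex 0.0 0.4 4.5
   vertex 4.0 4.6 0.8
  endloop
 endfacet
 facet normal -0.640 0.385 -0.665
  outer loop
   vertex 1.3 1.5 1.6
   vertex 4.0 4.6 0.8
   vertex 2.4 1.6 0.6
  endloop
 endfacet
 facet normal -0.746 0.664 -0.052
  outer loop
   vertex 1.7 2.3 4.4
   vertex 4.0 4.6 0.8
   vertex 0.0 0.4 4.5
  endloop
 endfacet
 facet normal 0.121 -0.056 0.991
  outer loop
   vertex 1.7 2.3 4.4
   vertex 0.0 0.4 4.5
   vertex 3.5 0.9 4.1
  endloop
 endfacet
 facet normal 0.965 0.174 0.197
  outer loop
   vertex 3.8 3.0 3.2
   vertex 4.4 2.5 0.7
   vertex 4.0 4.6 0.8
  endloop
 endfacet
 facet normal 0.970 -0.036 0.240
  outer loop
   vertex 3.8 3.0 3.2
   vertex 3.5 0.9 4.1
   vertex 4.4 2.5 0.7
  endloop
 endfacet
 facet normal 0.169 -0.934 0.314
  outer loop
   vertex 0.2 0.1 3.5
   vertex 3.5 0.9 4.1
   vertex 0.0 0.4 4.5
  endloop
 endfacet
 facet normal 0.273 -0.923 -0.270
  outer loop
   vertex 0.2 0.1 3.5
   vertex 2.4 1.6 0.6
   vertex 3.5 0.9 4.1
  endloop
 endfacet
 facet normal -0.902 0.330 -0.279
  outer loop
   vertex 0.2 0.1 3.5
   vertex 0.0 0.4 4.5
   vertex 1.3 1.5 1.6
  endloop
 endfacet
 facet normal -0.571 -0.467 -0.675
  outer loop
   vertex 0.2 0.1 3.5
   vertex 1.3 1.5 1.6
   vertex 2.4 1.6 0.6
  endloop
 endfacet
 facet normal -0.740 0.671 -0.044
  outer loop
   vertex 3.5 4.2 3.1
   vertex 4.0 4.6 0.8
   vertex 1.7 2.3 4.4
  endloop
 endfacet
 facet normal 0.935 0.254 0.247
  outer loop
   vertex 3.5 4.2 3.1
   vertex 3.8 3.0 3.2
   vertex 4.0 4.6 0.8
  endloop
 endfacet
 facet normal 0.359 0.271 0.893
  outer loop
   vertex 3.5 4.2 3.1
   vertex 1.7 2.3 4.4
   vertex 3.5 0.9 4.1
  endloop
 endfacet
 facet normal 0.644 0.222 0.732
  outer loop
   vertex 3.5 4.2 3.1
   vertex 3.5 0.9 4.1
   vertex 3.8 3.0 3.2
  endloop
 endfacet
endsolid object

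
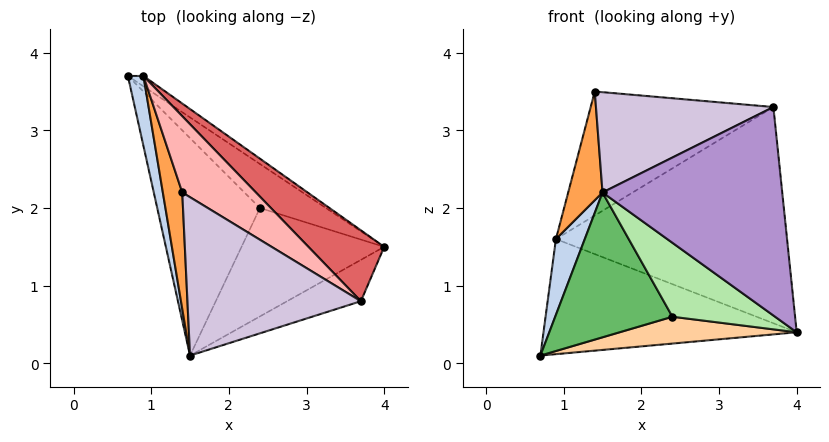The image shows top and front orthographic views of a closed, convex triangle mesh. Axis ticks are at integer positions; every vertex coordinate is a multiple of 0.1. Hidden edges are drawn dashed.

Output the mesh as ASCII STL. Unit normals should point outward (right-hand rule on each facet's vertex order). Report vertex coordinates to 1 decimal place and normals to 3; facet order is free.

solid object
 facet normal 0.558 0.827 -0.074
  outer loop
   vertex 0.9 3.7 1.6
   vertex 4.0 1.5 0.4
   vertex 0.7 3.7 0.1
  endloop
 endfacet
 facet normal -0.981 -0.142 0.131
  outer loop
   vertex 0.9 3.7 1.6
   vertex 0.7 3.7 0.1
   vertex 1.5 0.1 2.2
  endloop
 endfacet
 facet normal -0.979 -0.138 0.148
  outer loop
   vertex 0.9 3.7 1.6
   vertex 1.5 0.1 2.2
   vertex 1.4 2.2 3.5
  endloop
 endfacet
 facet normal -0.260 -0.503 -0.824
  outer loop
   vertex 2.4 2.0 0.6
   vertex 0.7 3.7 0.1
   vertex 4.0 1.5 0.4
  endloop
 endfacet
 facet normal -0.296 -0.530 -0.795
  outer loop
   vertex 2.4 2.0 0.6
   vertex 1.5 0.1 2.2
   vertex 0.7 3.7 0.1
  endloop
 endfacet
 facet normal -0.269 -0.543 -0.796
  outer loop
   vertex 2.4 2.0 0.6
   vertex 4.0 1.5 0.4
   vertex 1.5 0.1 2.2
  endloop
 endfacet
 facet normal 0.622 0.744 0.244
  outer loop
   vertex 3.7 0.8 3.3
   vertex 4.0 1.5 0.4
   vertex 0.9 3.7 1.6
  endloop
 endfacet
 facet normal 0.491 0.742 0.456
  outer loop
   vertex 3.7 0.8 3.3
   vertex 0.9 3.7 1.6
   vertex 1.4 2.2 3.5
  endloop
 endfacet
 facet normal 0.379 -0.908 -0.180
  outer loop
   vertex 3.7 0.8 3.3
   vertex 1.5 0.1 2.2
   vertex 4.0 1.5 0.4
  endloop
 endfacet
 facet normal -0.245 -0.519 0.819
  outer loop
   vertex 3.7 0.8 3.3
   vertex 1.4 2.2 3.5
   vertex 1.5 0.1 2.2
  endloop
 endfacet
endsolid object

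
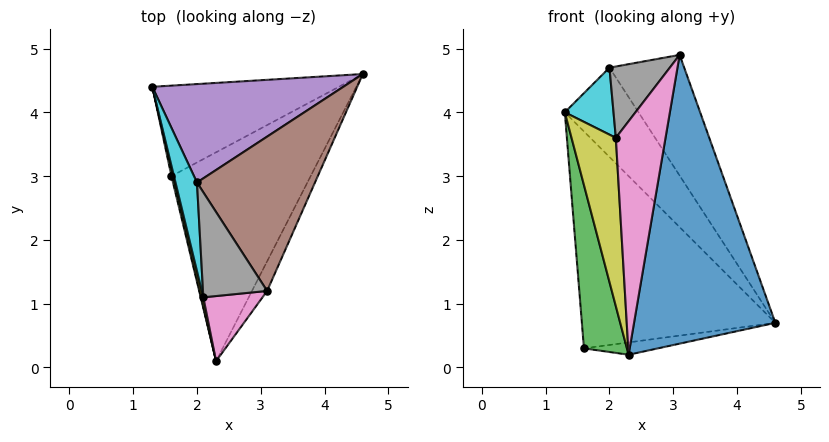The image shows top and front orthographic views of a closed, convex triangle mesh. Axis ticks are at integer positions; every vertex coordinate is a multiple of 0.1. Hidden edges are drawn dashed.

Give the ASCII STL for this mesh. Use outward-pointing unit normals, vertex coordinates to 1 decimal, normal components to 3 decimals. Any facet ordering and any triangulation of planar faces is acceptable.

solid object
 facet normal 0.892 -0.451 -0.046
  outer loop
   vertex 3.1 1.2 4.9
   vertex 2.3 0.1 0.2
   vertex 4.6 4.6 0.7
  endloop
 endfacet
 facet normal -0.403 0.844 -0.352
  outer loop
   vertex 1.6 3.0 0.3
   vertex 1.3 4.4 4.0
   vertex 4.6 4.6 0.7
  endloop
 endfacet
 facet normal -0.972 -0.235 0.010
  outer loop
   vertex 1.6 3.0 0.3
   vertex 2.3 0.1 0.2
   vertex 1.3 4.4 4.0
  endloop
 endfacet
 facet normal 0.101 0.059 -0.993
  outer loop
   vertex 1.6 3.0 0.3
   vertex 4.6 4.6 0.7
   vertex 2.3 0.1 0.2
  endloop
 endfacet
 facet normal 0.573 0.551 0.607
  outer loop
   vertex 2.0 2.9 4.7
   vertex 4.6 4.6 0.7
   vertex 1.3 4.4 4.0
  endloop
 endfacet
 facet normal 0.629 0.479 0.612
  outer loop
   vertex 2.0 2.9 4.7
   vertex 3.1 1.2 4.9
   vertex 4.6 4.6 0.7
  endloop
 endfacet
 facet normal -0.245 -0.934 0.260
  outer loop
   vertex 2.1 1.1 3.6
   vertex 2.3 0.1 0.2
   vertex 3.1 1.2 4.9
  endloop
 endfacet
 facet normal -0.714 -0.394 0.579
  outer loop
   vertex 2.1 1.1 3.6
   vertex 3.1 1.2 4.9
   vertex 2.0 2.9 4.7
  endloop
 endfacet
 facet normal -0.971 -0.237 0.013
  outer loop
   vertex 2.1 1.1 3.6
   vertex 1.3 4.4 4.0
   vertex 2.3 0.1 0.2
  endloop
 endfacet
 facet normal -0.902 -0.260 0.344
  outer loop
   vertex 2.1 1.1 3.6
   vertex 2.0 2.9 4.7
   vertex 1.3 4.4 4.0
  endloop
 endfacet
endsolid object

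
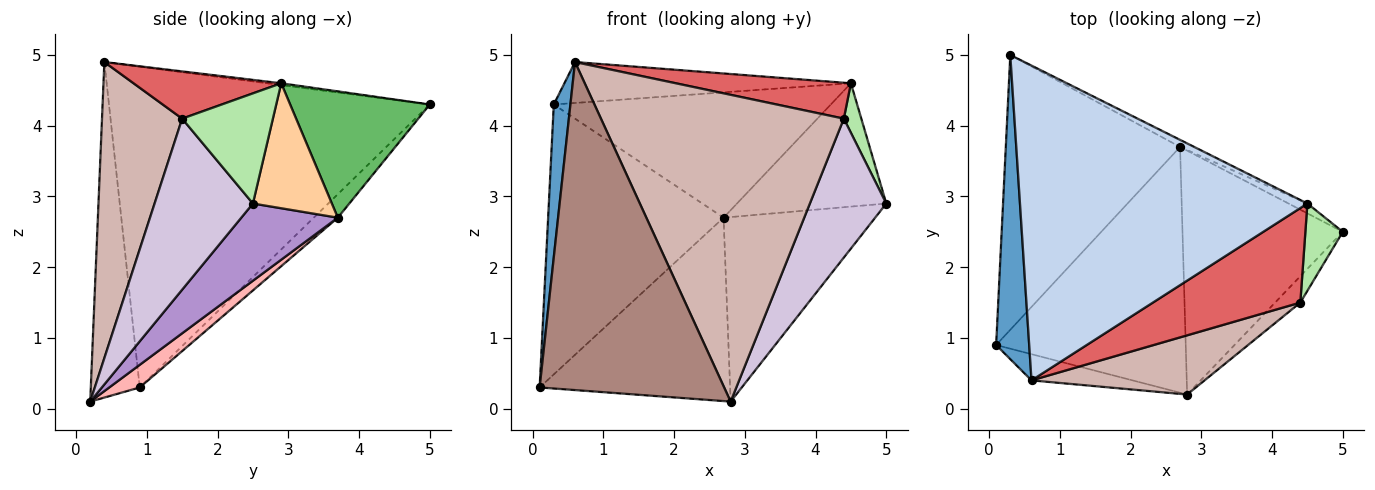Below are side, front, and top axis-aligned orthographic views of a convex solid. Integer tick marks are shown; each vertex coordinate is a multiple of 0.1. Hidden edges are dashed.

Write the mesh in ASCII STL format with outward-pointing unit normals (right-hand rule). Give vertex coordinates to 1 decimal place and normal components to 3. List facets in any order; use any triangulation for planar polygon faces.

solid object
 facet normal -0.993 -0.051 0.102
  outer loop
   vertex 0.6 0.4 4.9
   vertex 0.3 5.0 4.3
   vertex 0.1 0.9 0.3
  endloop
 endfacet
 facet normal -0.006 0.129 0.992
  outer loop
   vertex 4.5 2.9 4.6
   vertex 0.3 5.0 4.3
   vertex 0.6 0.4 4.9
  endloop
 endfacet
 facet normal -0.096 0.698 -0.710
  outer loop
   vertex 2.7 3.7 2.7
   vertex 0.1 0.9 0.3
   vertex 0.3 5.0 4.3
  endloop
 endfacet
 facet normal 0.466 0.882 -0.070
  outer loop
   vertex 2.7 3.7 2.7
   vertex 4.5 2.9 4.6
   vertex 5.0 2.5 2.9
  endloop
 endfacet
 facet normal 0.450 0.892 -0.050
  outer loop
   vertex 2.7 3.7 2.7
   vertex 0.3 5.0 4.3
   vertex 4.5 2.9 4.6
  endloop
 endfacet
 facet normal 0.932 -0.179 0.316
  outer loop
   vertex 4.4 1.5 4.1
   vertex 5.0 2.5 2.9
   vertex 4.5 2.9 4.6
  endloop
 endfacet
 facet normal 0.287 -0.340 0.895
  outer loop
   vertex 4.4 1.5 4.1
   vertex 4.5 2.9 4.6
   vertex 0.6 0.4 4.9
  endloop
 endfacet
 facet normal 0.095 0.595 -0.798
  outer loop
   vertex 2.8 0.2 0.1
   vertex 0.1 0.9 0.3
   vertex 2.7 3.7 2.7
  endloop
 endfacet
 facet normal 0.359 0.563 -0.744
  outer loop
   vertex 2.8 0.2 0.1
   vertex 2.7 3.7 2.7
   vertex 5.0 2.5 2.9
  endloop
 endfacet
 facet normal 0.784 -0.609 -0.116
  outer loop
   vertex 2.8 0.2 0.1
   vertex 5.0 2.5 2.9
   vertex 4.4 1.5 4.1
  endloop
 endfacet
 facet normal -0.256 -0.964 -0.077
  outer loop
   vertex 2.8 0.2 0.1
   vertex 0.6 0.4 4.9
   vertex 0.1 0.9 0.3
  endloop
 endfacet
 facet normal 0.308 -0.934 0.180
  outer loop
   vertex 2.8 0.2 0.1
   vertex 4.4 1.5 4.1
   vertex 0.6 0.4 4.9
  endloop
 endfacet
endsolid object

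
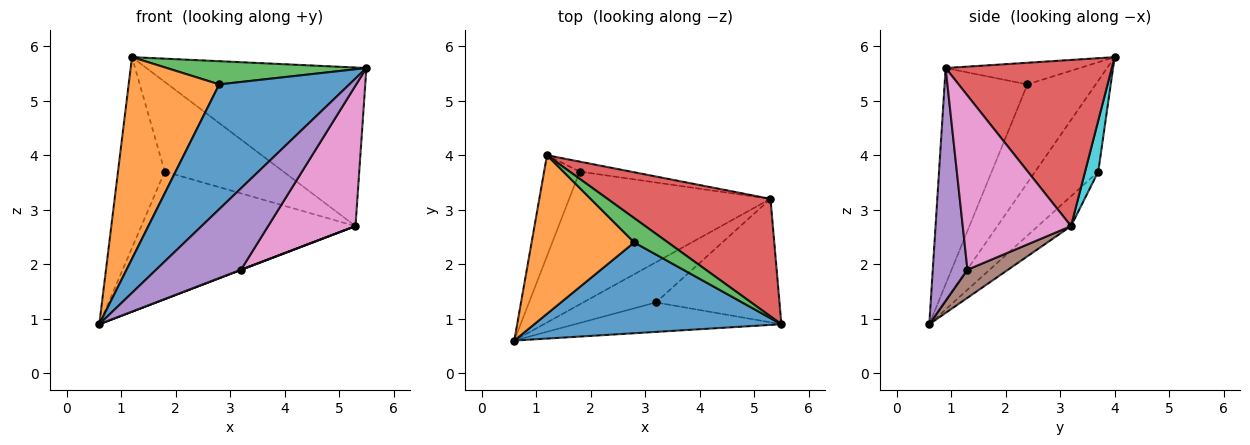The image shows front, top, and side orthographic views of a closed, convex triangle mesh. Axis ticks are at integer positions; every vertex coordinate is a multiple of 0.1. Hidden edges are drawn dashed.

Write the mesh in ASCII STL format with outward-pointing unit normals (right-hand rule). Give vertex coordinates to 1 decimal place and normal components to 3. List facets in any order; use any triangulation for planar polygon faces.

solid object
 facet normal -0.458 -0.719 0.523
  outer loop
   vertex 2.8 2.4 5.3
   vertex 0.6 0.6 0.9
   vertex 5.5 0.9 5.6
  endloop
 endfacet
 facet normal -0.510 -0.676 0.532
  outer loop
   vertex 2.8 2.4 5.3
   vertex 1.2 4.0 5.8
   vertex 0.6 0.6 0.9
  endloop
 endfacet
 facet normal -0.421 -0.626 0.657
  outer loop
   vertex 2.8 2.4 5.3
   vertex 5.5 0.9 5.6
   vertex 1.2 4.0 5.8
  endloop
 endfacet
 facet normal 0.519 0.687 0.509
  outer loop
   vertex 5.3 3.2 2.7
   vertex 1.2 4.0 5.8
   vertex 5.5 0.9 5.6
  endloop
 endfacet
 facet normal 0.359 -0.878 -0.318
  outer loop
   vertex 3.2 1.3 1.9
   vertex 5.5 0.9 5.6
   vertex 0.6 0.6 0.9
  endloop
 endfacet
 facet normal 0.360 -0.005 -0.933
  outer loop
   vertex 3.2 1.3 1.9
   vertex 0.6 0.6 0.9
   vertex 5.3 3.2 2.7
  endloop
 endfacet
 facet normal 0.681 -0.550 -0.483
  outer loop
   vertex 3.2 1.3 1.9
   vertex 5.3 3.2 2.7
   vertex 5.5 0.9 5.6
  endloop
 endfacet
 facet normal -0.767 0.568 -0.300
  outer loop
   vertex 1.8 3.7 3.7
   vertex 0.6 0.6 0.9
   vertex 1.2 4.0 5.8
  endloop
 endfacet
 facet normal -0.106 0.689 -0.717
  outer loop
   vertex 1.8 3.7 3.7
   vertex 5.3 3.2 2.7
   vertex 0.6 0.6 0.9
  endloop
 endfacet
 facet normal 0.110 0.988 -0.110
  outer loop
   vertex 1.8 3.7 3.7
   vertex 1.2 4.0 5.8
   vertex 5.3 3.2 2.7
  endloop
 endfacet
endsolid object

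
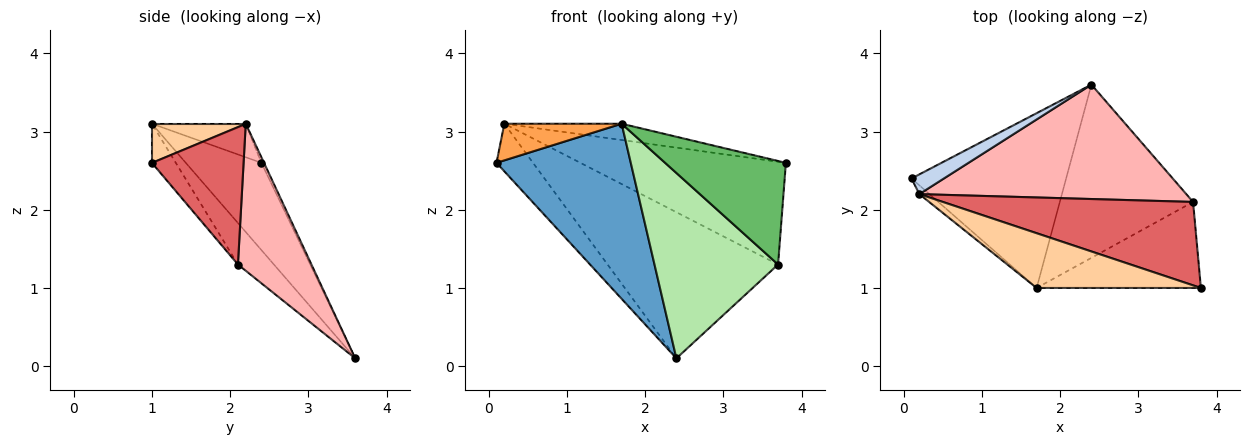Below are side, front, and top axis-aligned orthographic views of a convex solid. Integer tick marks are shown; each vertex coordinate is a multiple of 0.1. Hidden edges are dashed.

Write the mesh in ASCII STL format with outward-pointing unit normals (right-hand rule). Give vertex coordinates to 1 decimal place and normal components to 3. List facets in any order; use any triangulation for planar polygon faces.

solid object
 facet normal -0.370 -0.657 -0.656
  outer loop
   vertex 1.7 1.0 3.1
   vertex 0.1 2.4 2.6
   vertex 2.4 3.6 0.1
  endloop
 endfacet
 facet normal -0.066 0.922 0.382
  outer loop
   vertex 0.2 2.2 3.1
   vertex 2.4 3.6 0.1
   vertex 0.1 2.4 2.6
  endloop
 endfacet
 facet normal -0.614 -0.768 -0.184
  outer loop
   vertex 0.2 2.2 3.1
   vertex 0.1 2.4 2.6
   vertex 1.7 1.0 3.1
  endloop
 endfacet
 facet normal 0.222 0.278 0.934
  outer loop
   vertex 0.2 2.2 3.1
   vertex 1.7 1.0 3.1
   vertex 3.8 1.0 2.6
  endloop
 endfacet
 facet normal -0.150 -0.760 -0.632
  outer loop
   vertex 3.7 2.1 1.3
   vertex 3.8 1.0 2.6
   vertex 1.7 1.0 3.1
  endloop
 endfacet
 facet normal -0.208 -0.715 -0.668
  outer loop
   vertex 3.7 2.1 1.3
   vertex 1.7 1.0 3.1
   vertex 2.4 3.6 0.1
  endloop
 endfacet
 facet normal 0.327 0.734 0.596
  outer loop
   vertex 3.7 2.1 1.3
   vertex 0.2 2.2 3.1
   vertex 3.8 1.0 2.6
  endloop
 endfacet
 facet normal 0.321 0.746 0.584
  outer loop
   vertex 3.7 2.1 1.3
   vertex 2.4 3.6 0.1
   vertex 0.2 2.2 3.1
  endloop
 endfacet
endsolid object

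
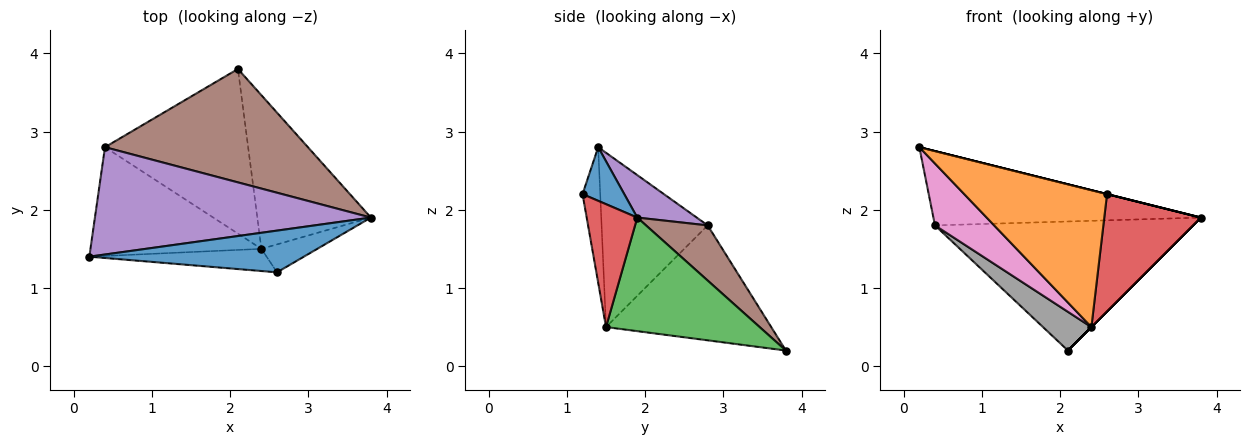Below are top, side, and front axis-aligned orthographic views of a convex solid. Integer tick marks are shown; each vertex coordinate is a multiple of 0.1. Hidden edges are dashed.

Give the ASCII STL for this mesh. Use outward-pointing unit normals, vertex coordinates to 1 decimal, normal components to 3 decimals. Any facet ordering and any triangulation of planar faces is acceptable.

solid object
 facet normal 0.243 0.000 0.970
  outer loop
   vertex 2.6 1.2 2.2
   vertex 3.8 1.9 1.9
   vertex 0.2 1.4 2.8
  endloop
 endfacet
 facet normal -0.121 -0.980 -0.159
  outer loop
   vertex 2.4 1.5 0.5
   vertex 2.6 1.2 2.2
   vertex 0.2 1.4 2.8
  endloop
 endfacet
 facet normal 0.707 0.000 -0.707
  outer loop
   vertex 2.4 1.5 0.5
   vertex 2.1 3.8 0.2
   vertex 3.8 1.9 1.9
  endloop
 endfacet
 facet normal 0.454 -0.867 -0.206
  outer loop
   vertex 2.4 1.5 0.5
   vertex 3.8 1.9 1.9
   vertex 2.6 1.2 2.2
  endloop
 endfacet
 facet normal 0.125 0.565 0.816
  outer loop
   vertex 0.4 2.8 1.8
   vertex 0.2 1.4 2.8
   vertex 3.8 1.9 1.9
  endloop
 endfacet
 facet normal 0.177 0.739 0.650
  outer loop
   vertex 0.4 2.8 1.8
   vertex 3.8 1.9 1.9
   vertex 2.1 3.8 0.2
  endloop
 endfacet
 facet normal -0.663 -0.370 -0.651
  outer loop
   vertex 0.4 2.8 1.8
   vertex 2.4 1.5 0.5
   vertex 0.2 1.4 2.8
  endloop
 endfacet
 facet normal -0.616 -0.180 -0.767
  outer loop
   vertex 0.4 2.8 1.8
   vertex 2.1 3.8 0.2
   vertex 2.4 1.5 0.5
  endloop
 endfacet
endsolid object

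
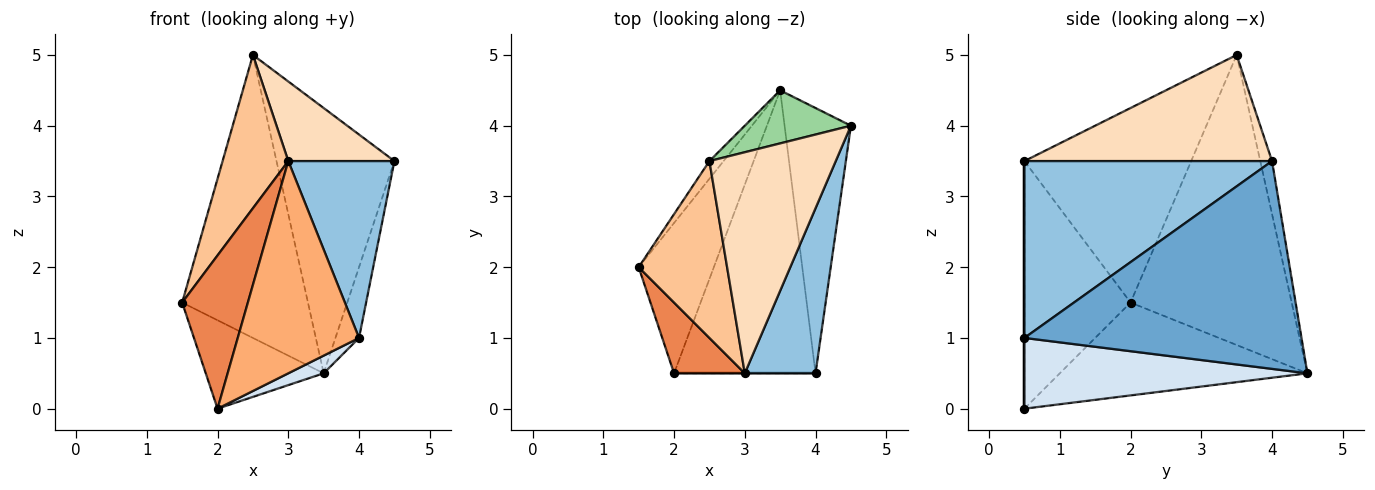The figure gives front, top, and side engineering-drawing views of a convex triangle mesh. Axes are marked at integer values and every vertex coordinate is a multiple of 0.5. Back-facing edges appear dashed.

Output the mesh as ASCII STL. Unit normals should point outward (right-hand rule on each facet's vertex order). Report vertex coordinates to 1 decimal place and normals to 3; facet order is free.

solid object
 facet normal 0.950 0.081 -0.303
  outer loop
   vertex 3.5 4.5 0.5
   vertex 4.5 4.0 3.5
   vertex 4.0 0.5 1.0
  endloop
 endfacet
 facet normal 0.863 -0.370 0.345
  outer loop
   vertex 3.0 0.5 3.5
   vertex 4.0 0.5 1.0
   vertex 4.5 4.0 3.5
  endloop
 endfacet
 facet normal -0.729 0.347 -0.590
  outer loop
   vertex 2.0 0.5 0.0
   vertex 1.5 2.0 1.5
   vertex 3.5 4.5 0.5
  endloop
 endfacet
 facet normal 0.447 -0.056 -0.893
  outer loop
   vertex 2.0 0.5 0.0
   vertex 3.5 4.5 0.5
   vertex 4.0 0.5 1.0
  endloop
 endfacet
 facet normal -0.826 -0.511 0.236
  outer loop
   vertex 2.0 0.5 0.0
   vertex 3.0 0.5 3.5
   vertex 1.5 2.0 1.5
  endloop
 endfacet
 facet normal 0.000 -1.000 0.000
  outer loop
   vertex 2.0 0.5 0.0
   vertex 4.0 0.5 1.0
   vertex 3.0 0.5 3.5
  endloop
 endfacet
 facet normal -0.857 -0.338 0.390
  outer loop
   vertex 2.5 3.5 5.0
   vertex 1.5 2.0 1.5
   vertex 3.0 0.5 3.5
  endloop
 endfacet
 facet normal 0.620 -0.266 0.738
  outer loop
   vertex 2.5 3.5 5.0
   vertex 3.0 0.5 3.5
   vertex 4.5 4.0 3.5
  endloop
 endfacet
 facet normal -0.788 0.615 -0.038
  outer loop
   vertex 2.5 3.5 5.0
   vertex 3.5 4.5 0.5
   vertex 1.5 2.0 1.5
  endloop
 endfacet
 facet normal -0.098 0.976 0.195
  outer loop
   vertex 2.5 3.5 5.0
   vertex 4.5 4.0 3.5
   vertex 3.5 4.5 0.5
  endloop
 endfacet
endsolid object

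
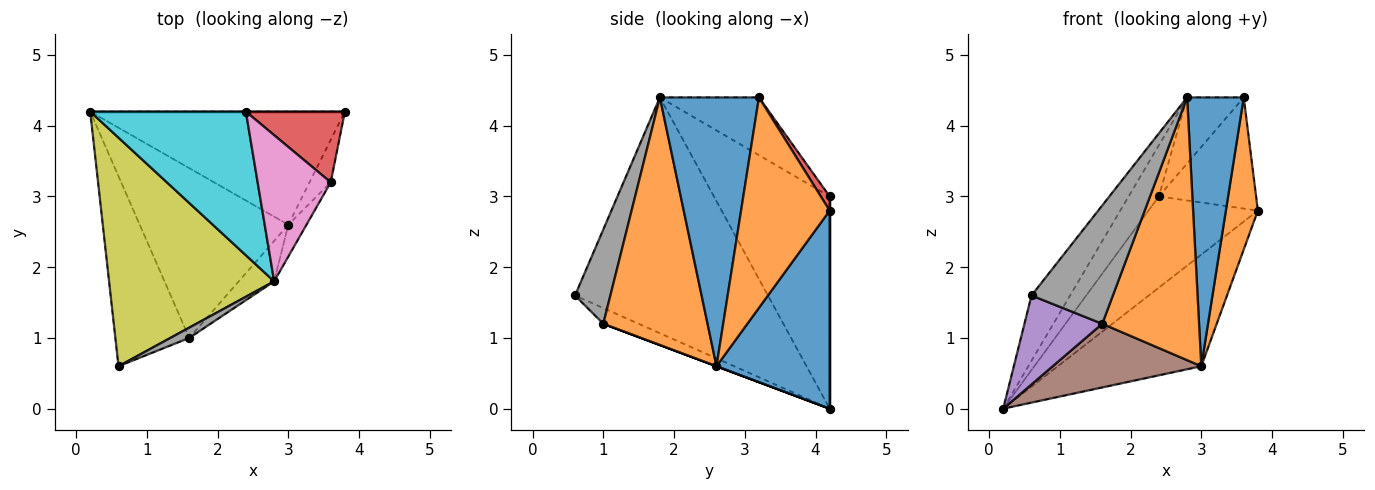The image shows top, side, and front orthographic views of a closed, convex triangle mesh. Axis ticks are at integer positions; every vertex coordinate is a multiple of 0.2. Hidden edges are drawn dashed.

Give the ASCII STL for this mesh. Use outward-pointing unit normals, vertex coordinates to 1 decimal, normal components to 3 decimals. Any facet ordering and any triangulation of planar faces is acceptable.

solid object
 facet normal 0.484 0.614 -0.623
  outer loop
   vertex 3.0 2.6 0.6
   vertex 0.2 4.2 0.0
   vertex 3.8 4.2 2.8
  endloop
 endfacet
 facet normal 0.936 -0.338 -0.094
  outer loop
   vertex 3.0 2.6 0.6
   vertex 3.8 4.2 2.8
   vertex 3.6 3.2 4.4
  endloop
 endfacet
 facet normal 0.000 1.000 0.000
  outer loop
   vertex 2.4 4.2 3.0
   vertex 3.8 4.2 2.8
   vertex 0.2 4.2 0.0
  endloop
 endfacet
 facet normal 0.076 0.841 0.535
  outer loop
   vertex 2.4 4.2 3.0
   vertex 3.6 3.2 4.4
   vertex 3.8 4.2 2.8
  endloop
 endfacet
 facet normal -0.189 -0.416 -0.889
  outer loop
   vertex 1.6 1.0 1.2
   vertex 0.6 0.6 1.6
   vertex 0.2 4.2 0.0
  endloop
 endfacet
 facet normal 0.000 -0.351 -0.936
  outer loop
   vertex 1.6 1.0 1.2
   vertex 0.2 4.2 0.0
   vertex 3.0 2.6 0.6
  endloop
 endfacet
 facet normal -0.584 0.334 0.740
  outer loop
   vertex 2.8 1.8 4.4
   vertex 3.6 3.2 4.4
   vertex 2.4 4.2 3.0
  endloop
 endfacet
 facet normal 0.397 -0.914 0.079
  outer loop
   vertex 2.8 1.8 4.4
   vertex 0.6 0.6 1.6
   vertex 1.6 1.0 1.2
  endloop
 endfacet
 facet normal -0.808 0.162 0.566
  outer loop
   vertex 2.8 1.8 4.4
   vertex 0.2 4.2 0.0
   vertex 0.6 0.6 1.6
  endloop
 endfacet
 facet normal -0.789 0.206 0.579
  outer loop
   vertex 2.8 1.8 4.4
   vertex 2.4 4.2 3.0
   vertex 0.2 4.2 0.0
  endloop
 endfacet
 facet normal 0.867 -0.495 -0.059
  outer loop
   vertex 2.8 1.8 4.4
   vertex 3.0 2.6 0.6
   vertex 3.6 3.2 4.4
  endloop
 endfacet
 facet normal 0.729 -0.677 -0.104
  outer loop
   vertex 2.8 1.8 4.4
   vertex 1.6 1.0 1.2
   vertex 3.0 2.6 0.6
  endloop
 endfacet
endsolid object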